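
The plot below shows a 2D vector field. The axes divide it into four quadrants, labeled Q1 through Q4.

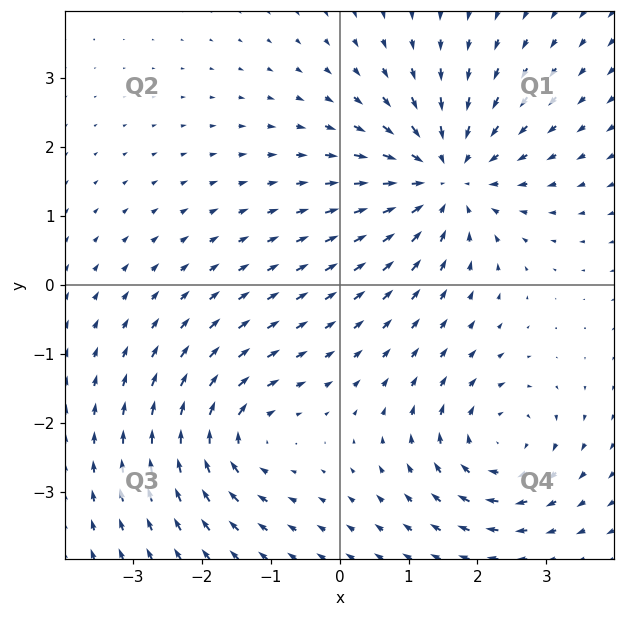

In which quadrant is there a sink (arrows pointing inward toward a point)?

Q1

The sink sits at approximately (1.5, 1.5), which lies in quadrant Q1. The divergence there is about -5, negative as expected for a sink.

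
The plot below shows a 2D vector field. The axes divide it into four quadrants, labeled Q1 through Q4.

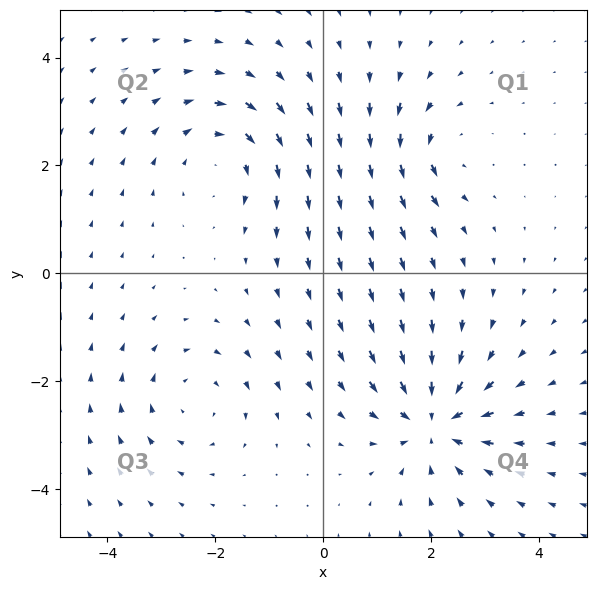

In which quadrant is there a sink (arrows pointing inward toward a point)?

The sink sits at approximately (2.1, -2.8), which lies in quadrant Q4. The divergence there is about -6, negative as expected for a sink.

Q4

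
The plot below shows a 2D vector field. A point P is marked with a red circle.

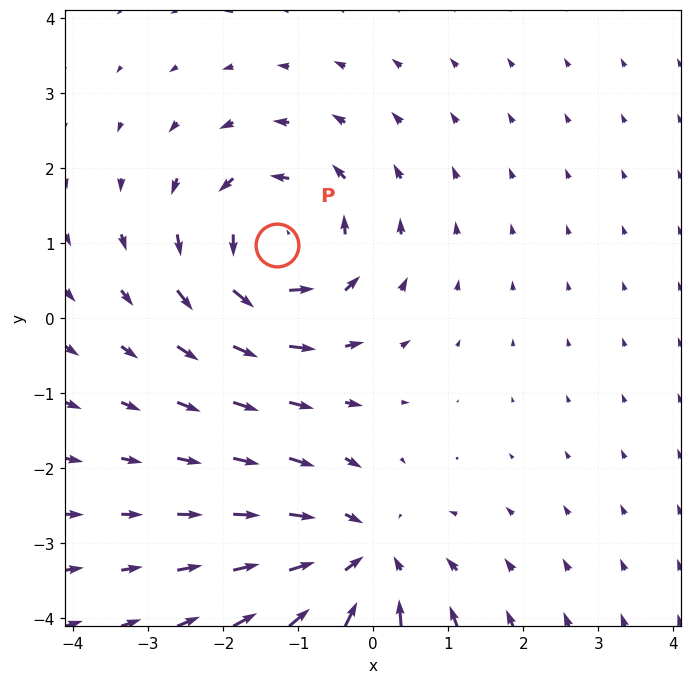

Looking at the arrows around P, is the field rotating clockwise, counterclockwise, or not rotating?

Near P at (-1.3, 1.0) the arrows circulate counterclockwise. The curl (z-component) there is about +5; positive curl means counterclockwise rotation.

counterclockwise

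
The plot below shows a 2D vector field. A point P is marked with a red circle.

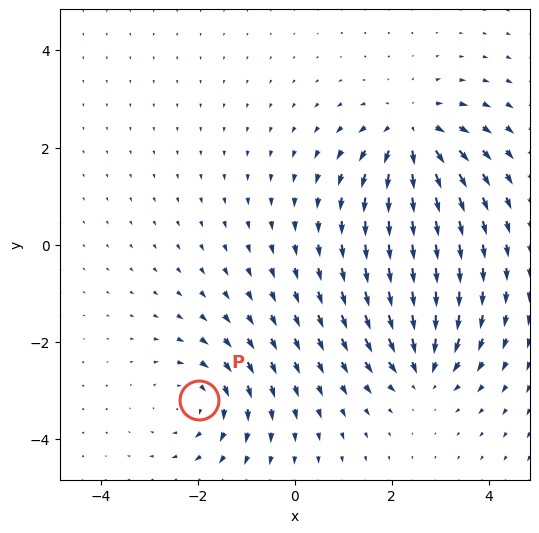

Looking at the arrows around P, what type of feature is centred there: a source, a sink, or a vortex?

vortex

At P (-2.0, -3.2) the arrows circulate clockwise. Divergence ≈0, curl about -4 — near-zero divergence with nonzero curl is a vortex.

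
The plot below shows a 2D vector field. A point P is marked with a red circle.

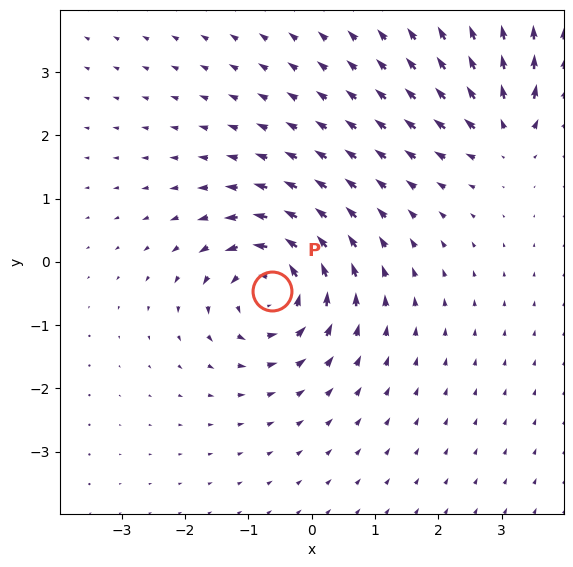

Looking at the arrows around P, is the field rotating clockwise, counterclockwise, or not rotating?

Near P at (-0.6, -0.5) the arrows circulate counterclockwise. The curl (z-component) there is about +6; positive curl means counterclockwise rotation.

counterclockwise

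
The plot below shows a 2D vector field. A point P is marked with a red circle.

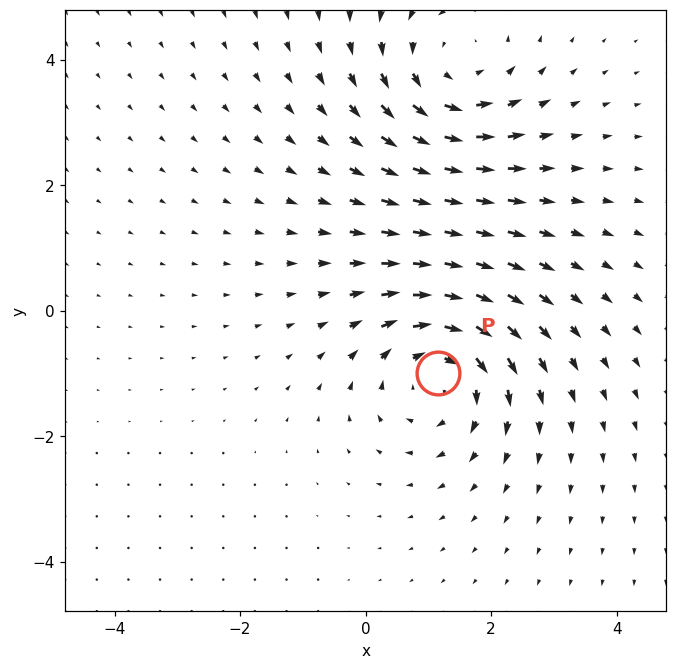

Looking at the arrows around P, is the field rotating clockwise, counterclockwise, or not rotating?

clockwise

Near P at (1.2, -1.0) the arrows circulate clockwise. The curl (z-component) there is about -4; negative curl means clockwise rotation.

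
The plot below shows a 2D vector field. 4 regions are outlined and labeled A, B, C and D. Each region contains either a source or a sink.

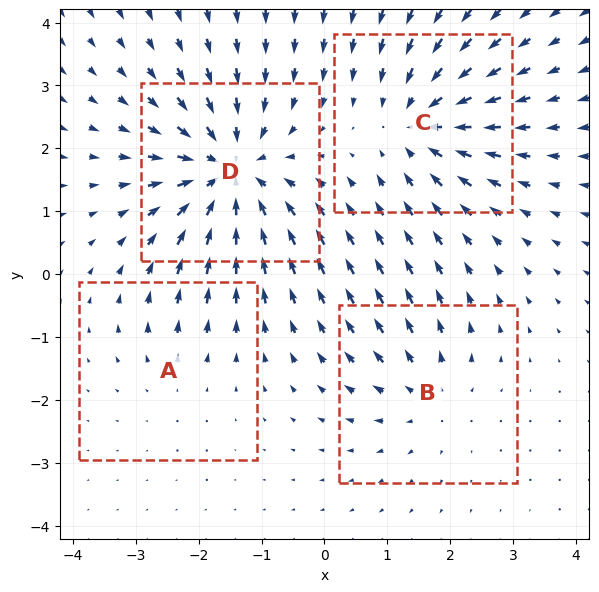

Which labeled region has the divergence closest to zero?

Divergence at each region's feature centre — A: about +2, B: about +3, C: about -5, D: about -7. Region A is closest to zero.

A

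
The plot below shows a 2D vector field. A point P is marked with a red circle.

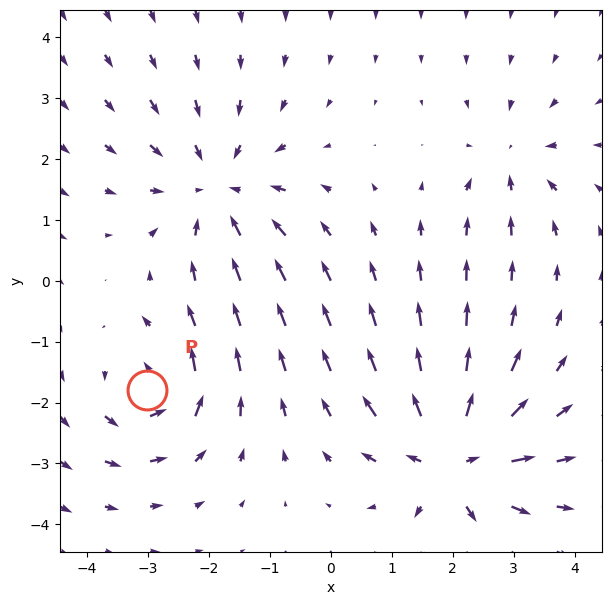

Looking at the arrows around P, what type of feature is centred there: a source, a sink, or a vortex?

vortex

At P (-3.0, -1.8) the arrows circulate counterclockwise. Divergence ≈0, curl about +5 — near-zero divergence with nonzero curl is a vortex.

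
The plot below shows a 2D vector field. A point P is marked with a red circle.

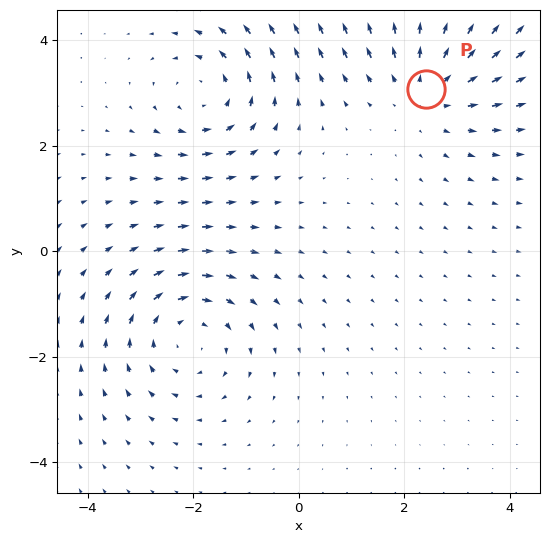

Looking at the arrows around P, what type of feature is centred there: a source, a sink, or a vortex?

source

At P (2.4, 3.1) the arrows spread outward. Divergence about +3, curl ≈0 — positive divergence with near-zero curl is a source.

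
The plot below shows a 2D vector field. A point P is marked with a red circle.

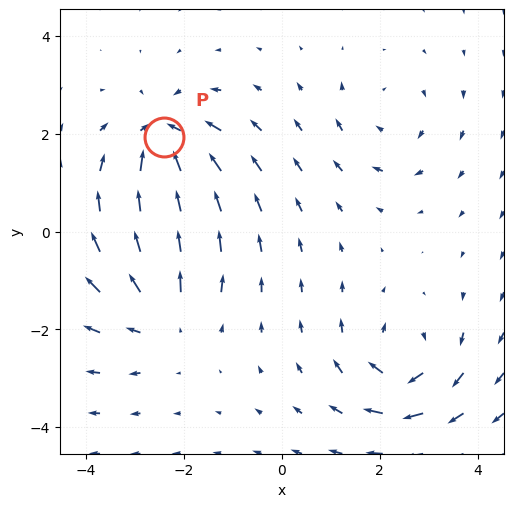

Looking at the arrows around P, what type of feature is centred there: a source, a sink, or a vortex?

At P (-2.4, 1.9) the arrows converge inward. Divergence about -7, curl ≈0 — negative divergence with near-zero curl is a sink.

sink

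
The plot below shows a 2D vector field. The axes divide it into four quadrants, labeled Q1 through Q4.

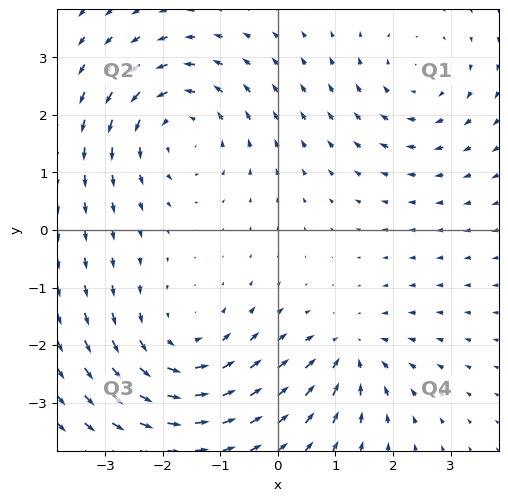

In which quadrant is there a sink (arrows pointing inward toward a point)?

Q4

The sink sits at approximately (1.2, -2.1), which lies in quadrant Q4. The divergence there is about -4, negative as expected for a sink.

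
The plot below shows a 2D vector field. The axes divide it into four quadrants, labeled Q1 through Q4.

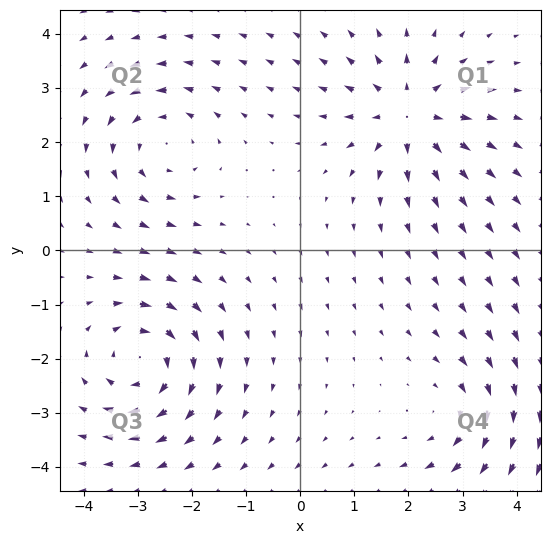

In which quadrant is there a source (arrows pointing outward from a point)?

The source sits at approximately (2.0, 2.5), which lies in quadrant Q1. The divergence there is about +5, positive as expected for a source.

Q1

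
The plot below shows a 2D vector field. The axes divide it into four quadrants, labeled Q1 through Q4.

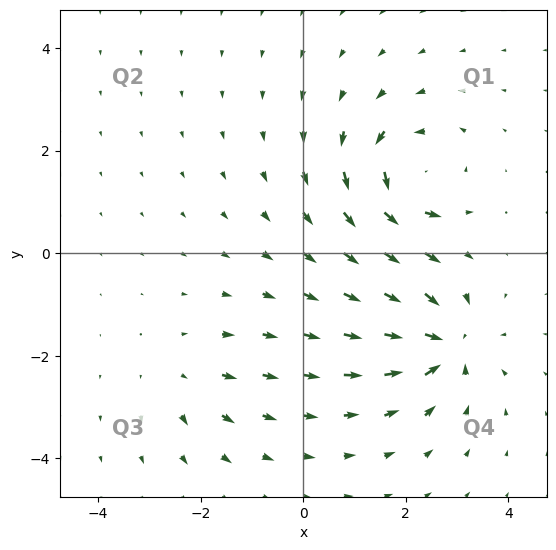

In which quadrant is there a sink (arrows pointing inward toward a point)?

Q4

The sink sits at approximately (2.8, -1.8), which lies in quadrant Q4. The divergence there is about -7, negative as expected for a sink.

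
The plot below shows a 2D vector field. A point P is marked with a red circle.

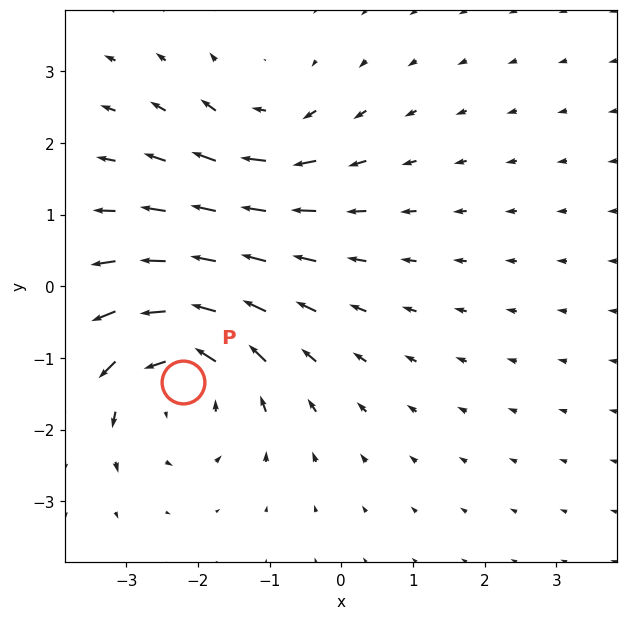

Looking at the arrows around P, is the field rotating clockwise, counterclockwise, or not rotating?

counterclockwise

Near P at (-2.2, -1.3) the arrows circulate counterclockwise. The curl (z-component) there is about +4; positive curl means counterclockwise rotation.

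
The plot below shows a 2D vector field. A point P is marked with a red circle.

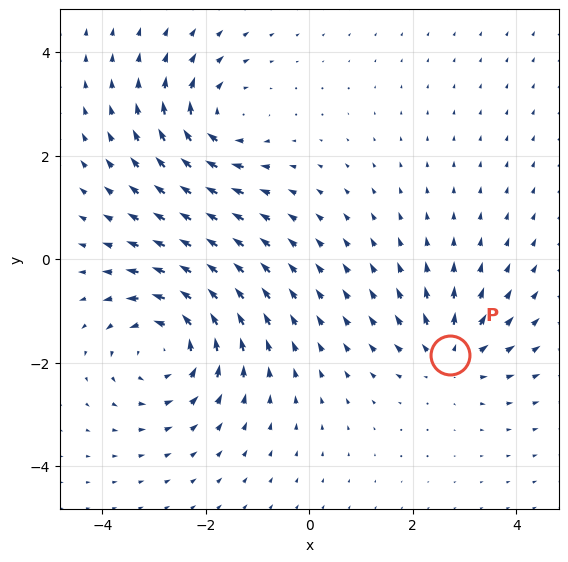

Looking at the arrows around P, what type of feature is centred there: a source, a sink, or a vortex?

source

At P (2.7, -1.9) the arrows spread outward. Divergence about +4, curl ≈0 — positive divergence with near-zero curl is a source.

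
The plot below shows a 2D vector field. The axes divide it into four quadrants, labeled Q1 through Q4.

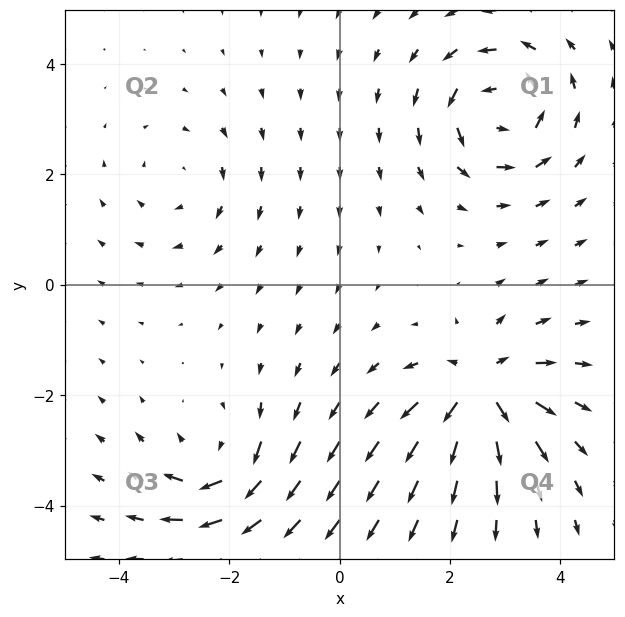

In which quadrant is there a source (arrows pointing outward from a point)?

Q4

The source sits at approximately (2.6, -1.9), which lies in quadrant Q4. The divergence there is about +7, positive as expected for a source.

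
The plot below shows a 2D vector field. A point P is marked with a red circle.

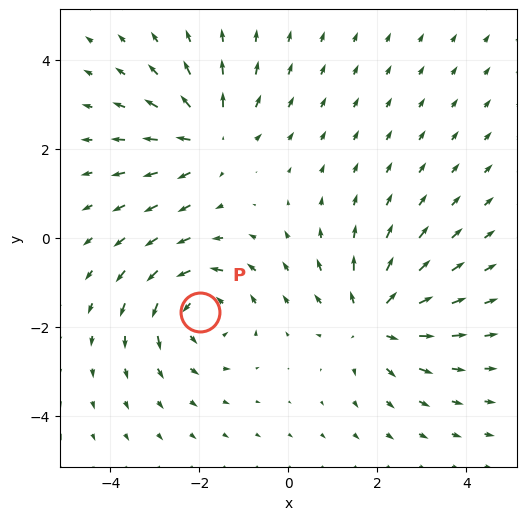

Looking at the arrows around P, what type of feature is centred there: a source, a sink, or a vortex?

At P (-2.0, -1.7) the arrows circulate counterclockwise. Divergence ≈0, curl about +5 — near-zero divergence with nonzero curl is a vortex.

vortex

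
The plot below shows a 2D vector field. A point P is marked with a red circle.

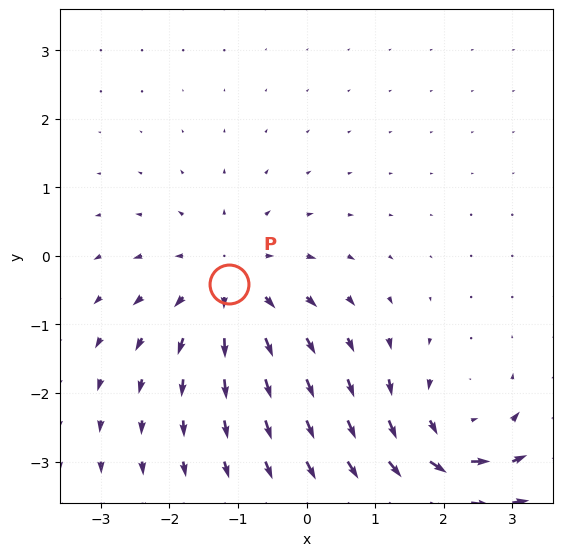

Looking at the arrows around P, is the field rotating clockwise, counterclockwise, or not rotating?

not rotating

Near P at (-1.1, -0.4) the arrows show no circulation. The curl there is ≈0.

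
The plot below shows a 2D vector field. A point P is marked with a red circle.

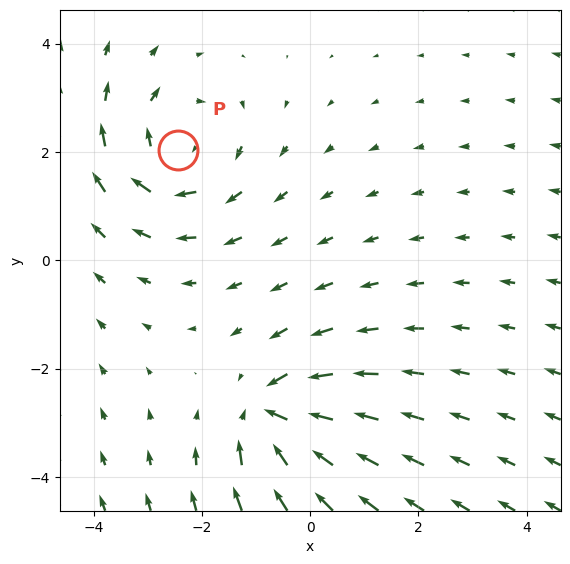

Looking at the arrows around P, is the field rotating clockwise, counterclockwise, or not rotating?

clockwise

Near P at (-2.4, 2.0) the arrows circulate clockwise. The curl (z-component) there is about -3; negative curl means clockwise rotation.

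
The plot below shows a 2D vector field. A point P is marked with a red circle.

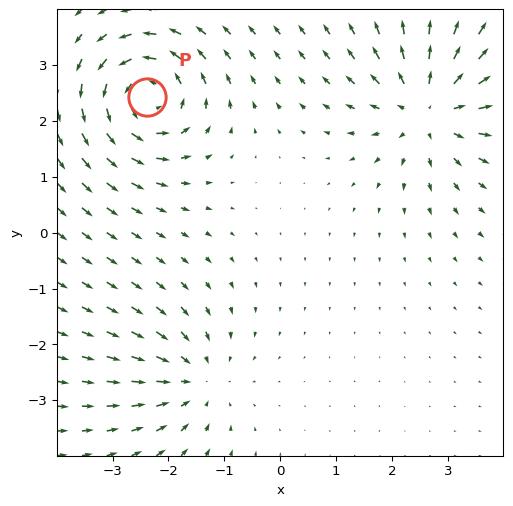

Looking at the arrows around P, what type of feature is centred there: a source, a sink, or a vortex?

At P (-2.4, 2.4) the arrows circulate counterclockwise. Divergence ≈0, curl about +5 — near-zero divergence with nonzero curl is a vortex.

vortex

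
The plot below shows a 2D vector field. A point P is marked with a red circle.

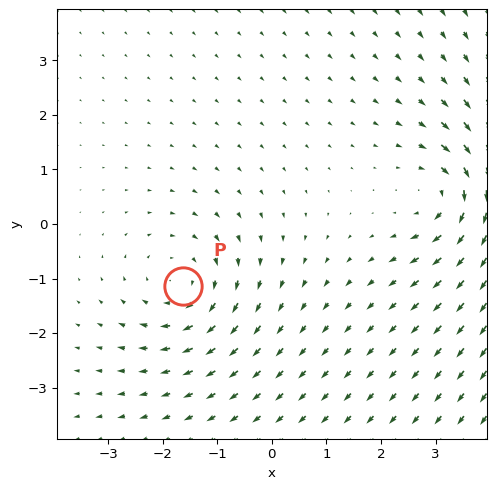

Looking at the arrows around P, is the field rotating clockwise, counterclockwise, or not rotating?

Near P at (-1.6, -1.1) the arrows circulate clockwise. The curl (z-component) there is about -3; negative curl means clockwise rotation.

clockwise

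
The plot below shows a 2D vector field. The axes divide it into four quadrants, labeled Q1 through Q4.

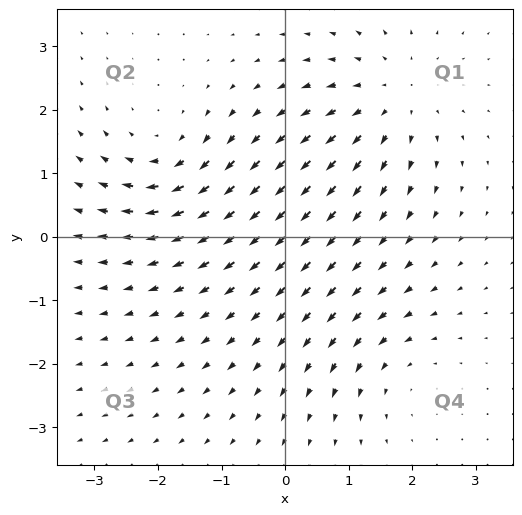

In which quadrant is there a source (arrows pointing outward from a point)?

Q1

The source sits at approximately (1.7, 2.2), which lies in quadrant Q1. The divergence there is about +4, positive as expected for a source.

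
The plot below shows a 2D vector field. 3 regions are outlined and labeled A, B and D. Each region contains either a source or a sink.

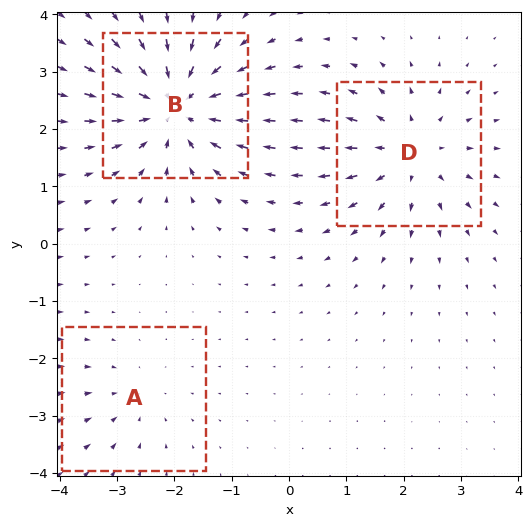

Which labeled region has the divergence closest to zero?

A

Divergence at each region's feature centre — A: about -2, B: about -5, D: about +4. Region A is closest to zero.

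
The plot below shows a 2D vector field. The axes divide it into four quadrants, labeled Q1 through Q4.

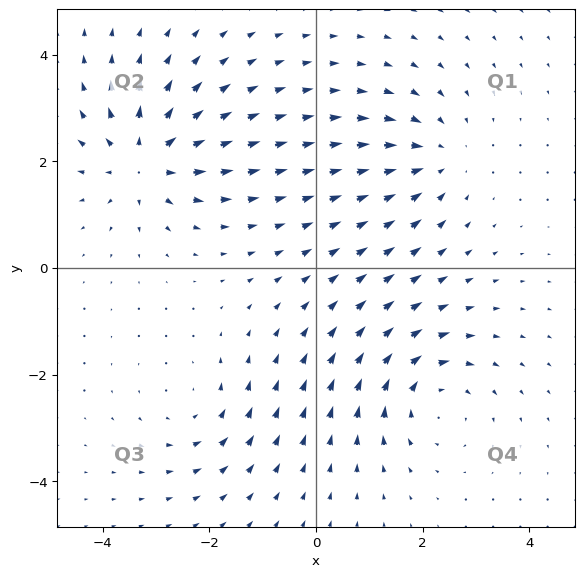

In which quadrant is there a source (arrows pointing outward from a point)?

Q2

The source sits at approximately (-3.2, 2.0), which lies in quadrant Q2. The divergence there is about +5, positive as expected for a source.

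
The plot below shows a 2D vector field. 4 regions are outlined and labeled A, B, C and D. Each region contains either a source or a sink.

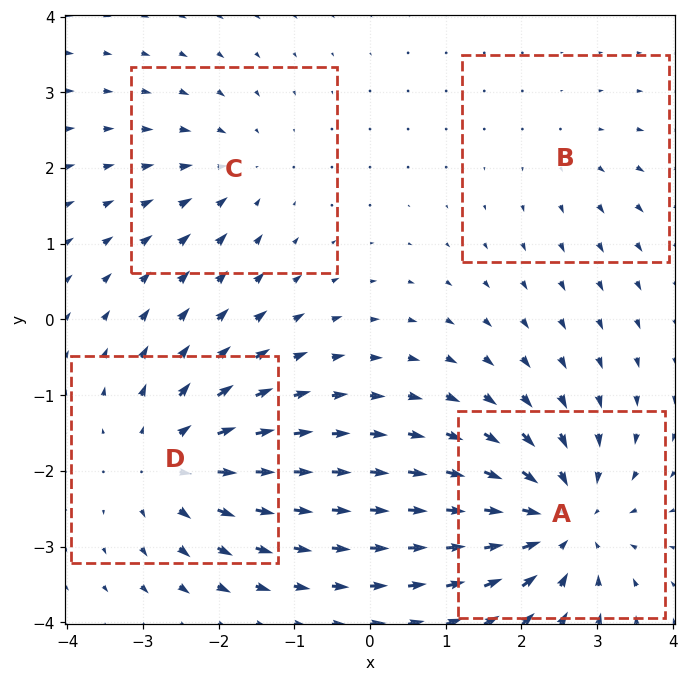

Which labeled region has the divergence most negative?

A

Divergence at each region's feature centre — A: about -7, B: about +2, C: about -3, D: about +5. Region A is most negative.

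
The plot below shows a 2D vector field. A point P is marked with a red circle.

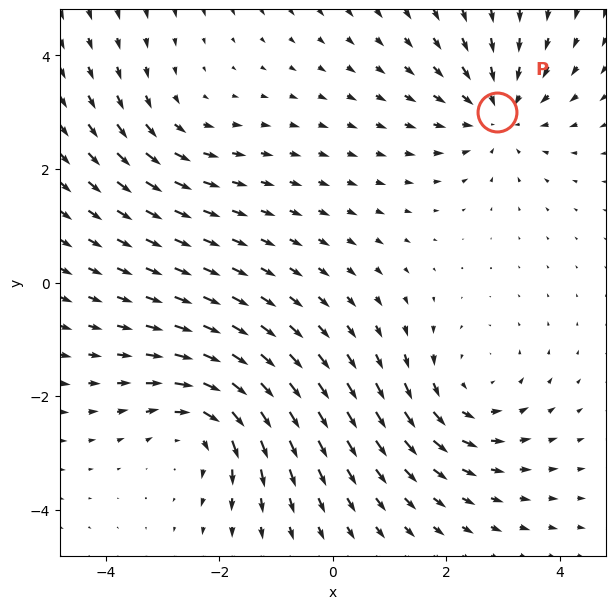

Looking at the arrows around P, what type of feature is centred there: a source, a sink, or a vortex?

At P (2.9, 3.0) the arrows converge inward. Divergence about -4, curl ≈0 — negative divergence with near-zero curl is a sink.

sink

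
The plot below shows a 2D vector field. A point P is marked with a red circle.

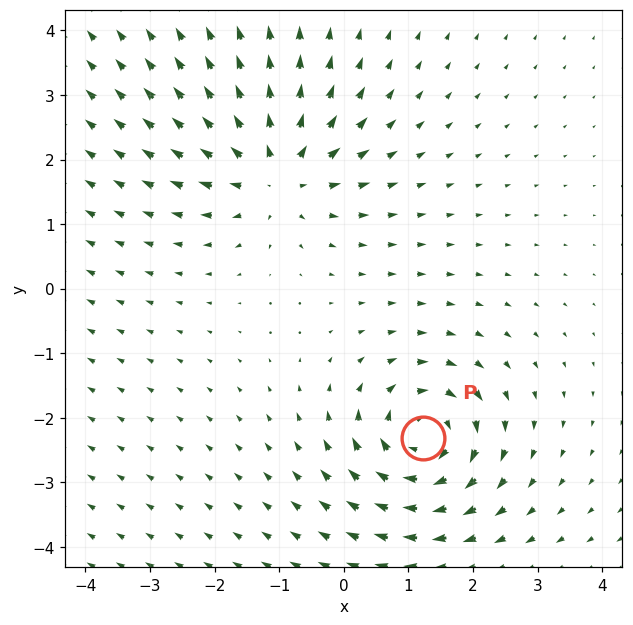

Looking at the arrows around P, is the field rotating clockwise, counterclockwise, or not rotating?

Near P at (1.2, -2.3) the arrows circulate clockwise. The curl (z-component) there is about -5; negative curl means clockwise rotation.

clockwise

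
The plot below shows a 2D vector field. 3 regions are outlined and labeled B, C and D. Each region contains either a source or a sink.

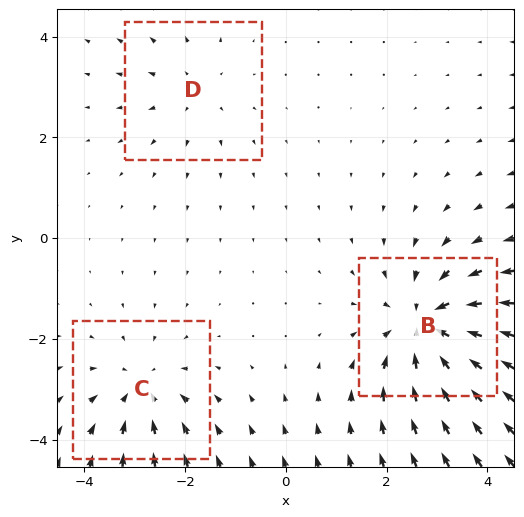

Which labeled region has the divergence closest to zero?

D

Divergence at each region's feature centre — B: about -5, C: about -3, D: about +2. Region D is closest to zero.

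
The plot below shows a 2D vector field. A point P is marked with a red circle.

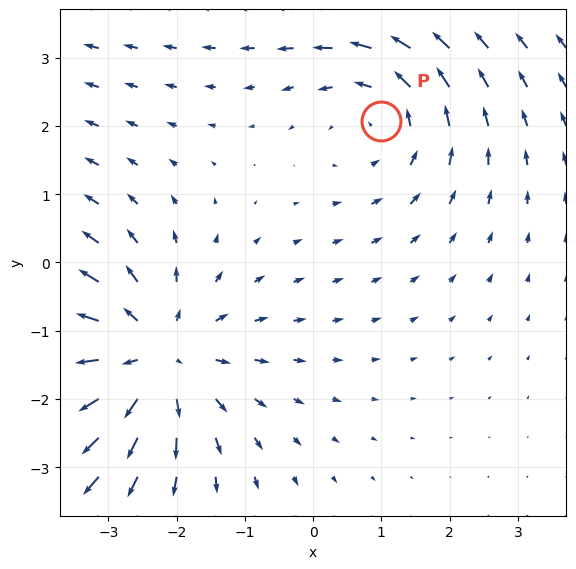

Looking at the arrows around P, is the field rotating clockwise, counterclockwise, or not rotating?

counterclockwise

Near P at (1.0, 2.1) the arrows circulate counterclockwise. The curl (z-component) there is about +2; positive curl means counterclockwise rotation.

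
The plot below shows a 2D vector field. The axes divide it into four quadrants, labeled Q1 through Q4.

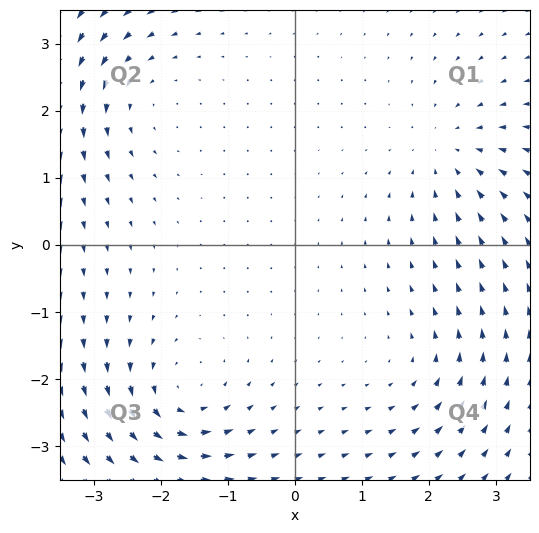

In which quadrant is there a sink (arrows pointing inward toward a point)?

The sink sits at approximately (2.3, 1.4), which lies in quadrant Q1. The divergence there is about -4, negative as expected for a sink.

Q1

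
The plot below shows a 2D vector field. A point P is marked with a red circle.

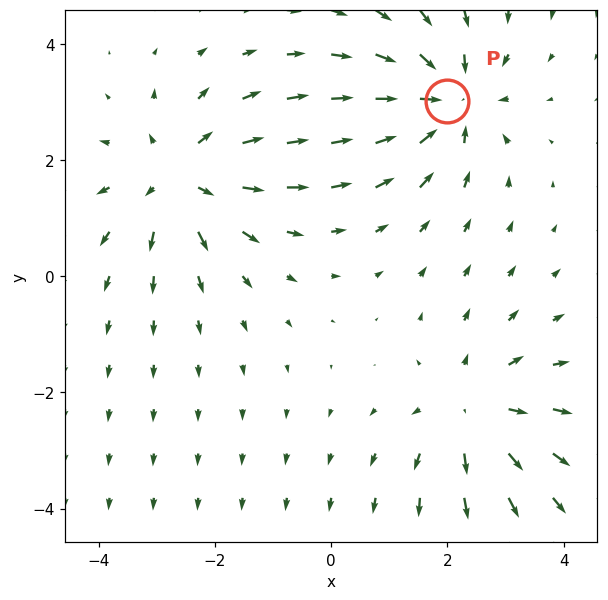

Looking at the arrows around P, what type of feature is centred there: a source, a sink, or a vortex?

At P (2.0, 3.0) the arrows converge inward. Divergence about -6, curl ≈0 — negative divergence with near-zero curl is a sink.

sink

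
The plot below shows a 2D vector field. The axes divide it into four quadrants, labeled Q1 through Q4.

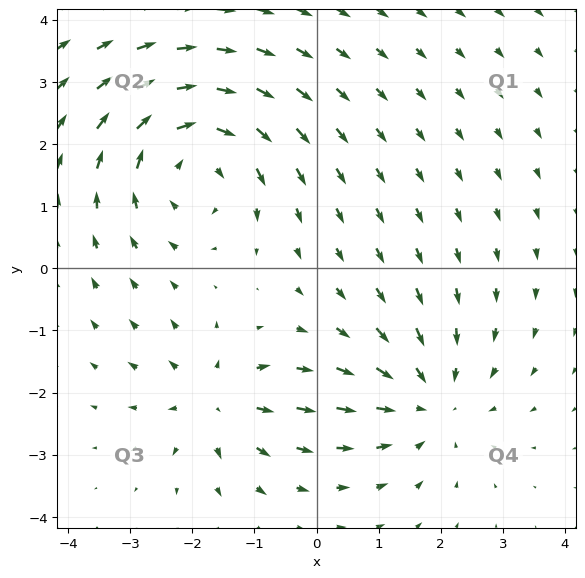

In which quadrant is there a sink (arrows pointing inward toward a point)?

Q4

The sink sits at approximately (1.8, -2.1), which lies in quadrant Q4. The divergence there is about -3, negative as expected for a sink.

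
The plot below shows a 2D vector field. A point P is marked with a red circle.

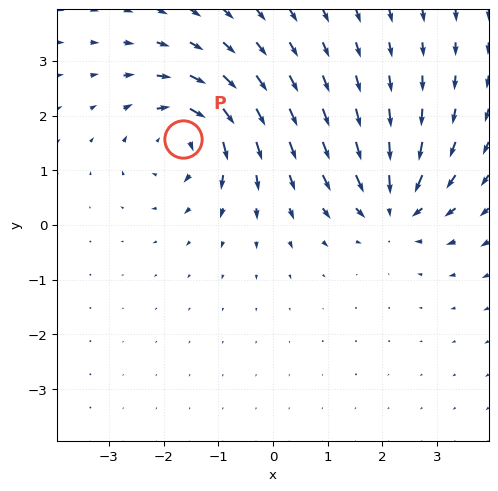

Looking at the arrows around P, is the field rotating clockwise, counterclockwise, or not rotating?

Near P at (-1.6, 1.6) the arrows circulate clockwise. The curl (z-component) there is about -6; negative curl means clockwise rotation.

clockwise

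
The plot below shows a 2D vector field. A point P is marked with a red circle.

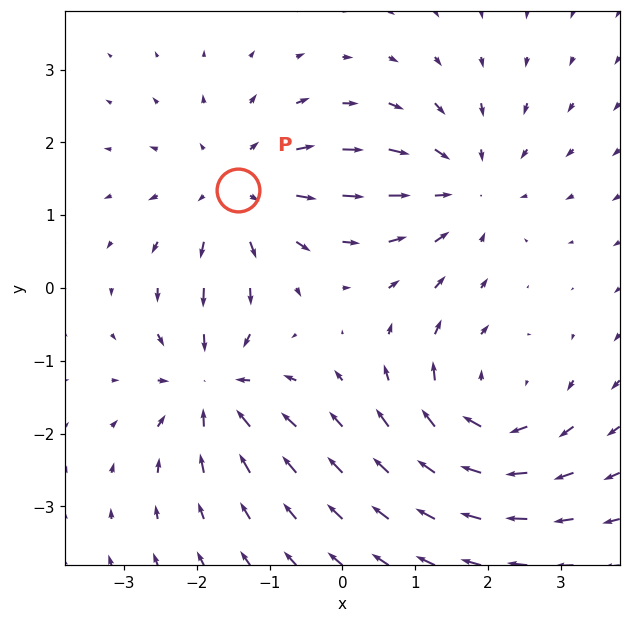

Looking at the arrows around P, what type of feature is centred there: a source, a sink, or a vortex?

At P (-1.4, 1.3) the arrows spread outward. Divergence about +3, curl ≈0 — positive divergence with near-zero curl is a source.

source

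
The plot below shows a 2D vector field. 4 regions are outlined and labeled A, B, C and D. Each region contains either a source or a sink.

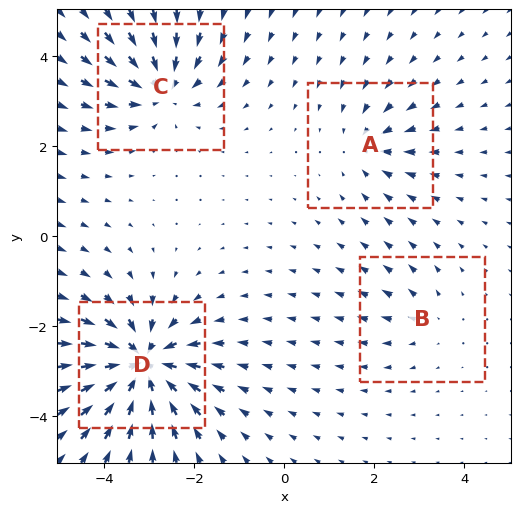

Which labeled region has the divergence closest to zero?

Divergence at each region's feature centre — A: about -4, B: about +2, C: about -6, D: about -9. Region B is closest to zero.

B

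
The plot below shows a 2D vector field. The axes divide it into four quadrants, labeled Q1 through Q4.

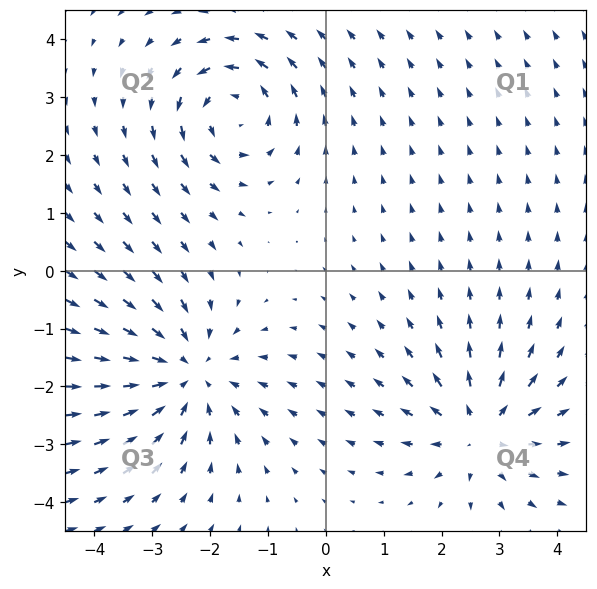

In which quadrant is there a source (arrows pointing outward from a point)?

The source sits at approximately (2.7, -2.8), which lies in quadrant Q4. The divergence there is about +4, positive as expected for a source.

Q4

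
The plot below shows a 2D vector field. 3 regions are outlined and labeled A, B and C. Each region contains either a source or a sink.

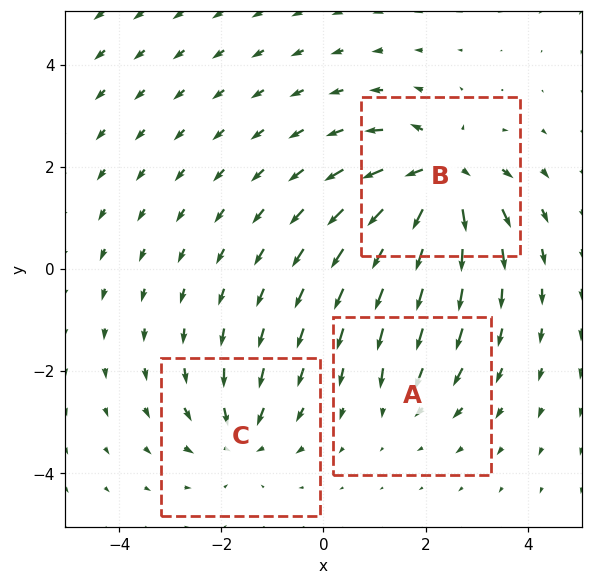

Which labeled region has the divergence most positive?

Divergence at each region's feature centre — A: about -3, B: about +6, C: about -4. Region B is most positive.

B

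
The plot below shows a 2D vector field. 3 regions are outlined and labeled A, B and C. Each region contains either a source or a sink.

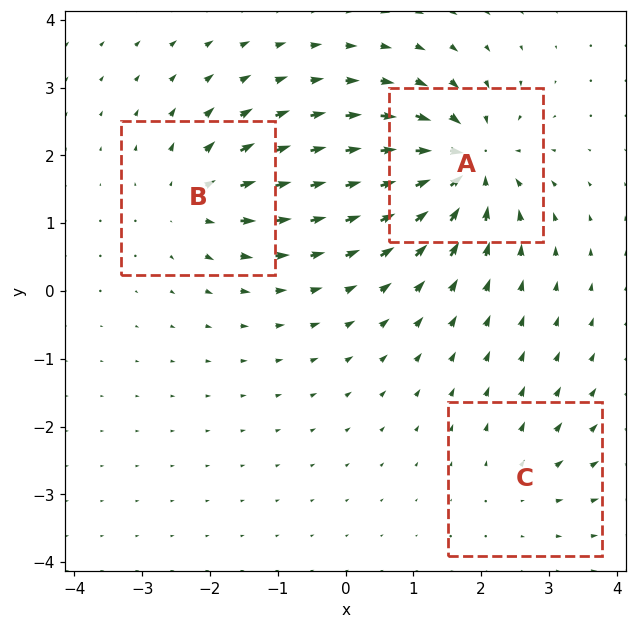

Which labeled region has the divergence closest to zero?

Divergence at each region's feature centre — A: about -7, B: about +4, C: about +2. Region C is closest to zero.

C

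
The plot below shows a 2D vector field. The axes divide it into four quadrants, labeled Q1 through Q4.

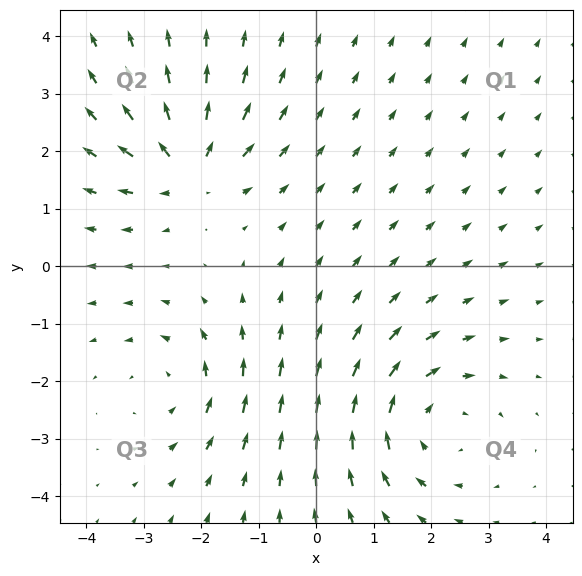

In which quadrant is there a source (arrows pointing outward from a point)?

Q2

The source sits at approximately (-2.2, 1.7), which lies in quadrant Q2. The divergence there is about +4, positive as expected for a source.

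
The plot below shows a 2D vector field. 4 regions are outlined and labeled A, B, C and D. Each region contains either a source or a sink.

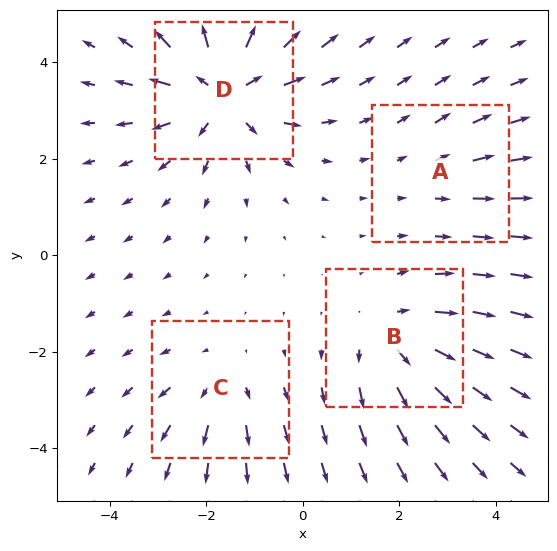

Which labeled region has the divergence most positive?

D

Divergence at each region's feature centre — A: about +2, B: about +4, C: about +3, D: about +7. Region D is most positive.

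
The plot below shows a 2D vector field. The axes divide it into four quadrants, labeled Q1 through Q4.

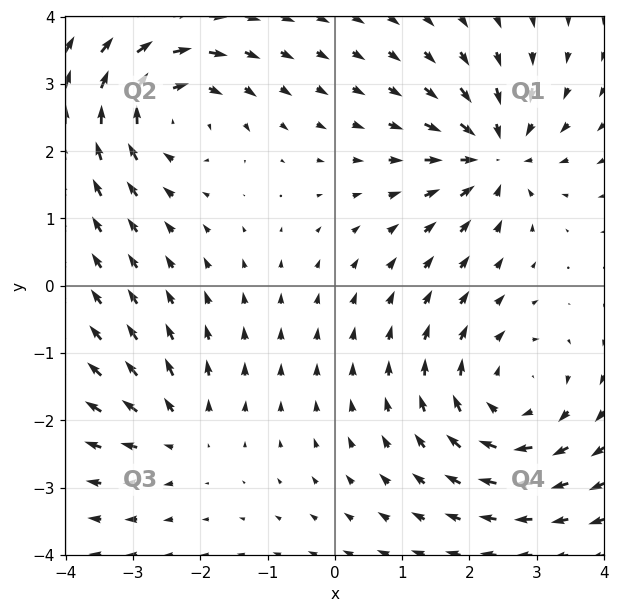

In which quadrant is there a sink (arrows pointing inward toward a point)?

The sink sits at approximately (2.4, 1.9), which lies in quadrant Q1. The divergence there is about -6, negative as expected for a sink.

Q1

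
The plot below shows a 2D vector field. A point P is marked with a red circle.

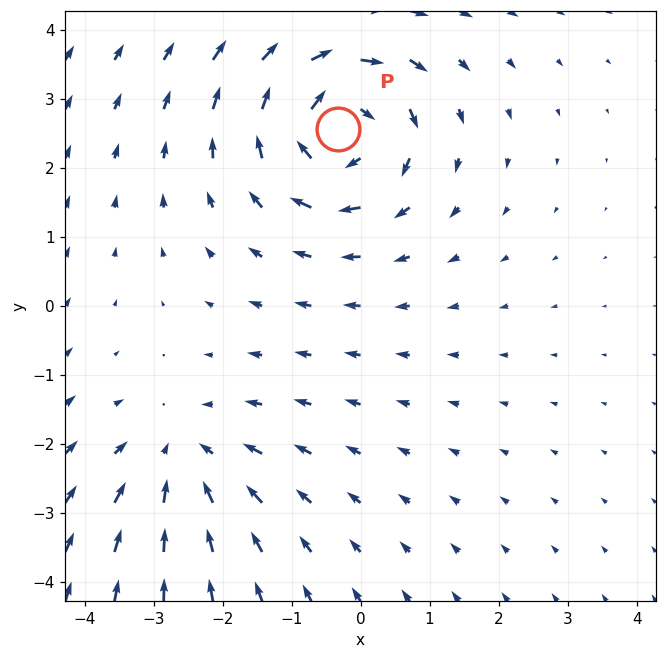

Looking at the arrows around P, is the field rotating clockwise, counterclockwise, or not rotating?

Near P at (-0.3, 2.6) the arrows circulate clockwise. The curl (z-component) there is about -5; negative curl means clockwise rotation.

clockwise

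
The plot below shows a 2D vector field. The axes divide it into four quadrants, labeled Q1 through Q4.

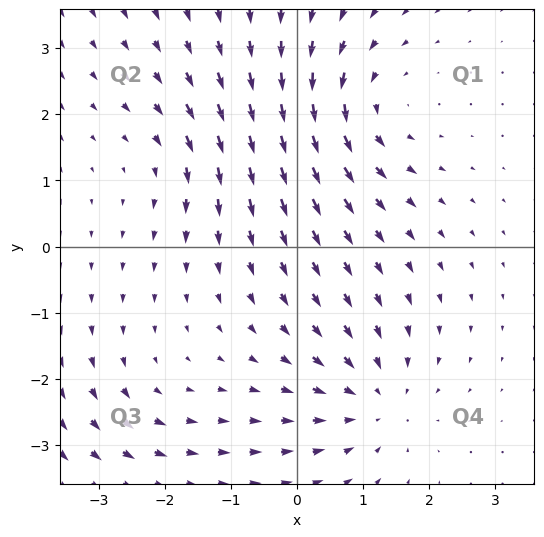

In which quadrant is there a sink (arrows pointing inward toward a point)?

Q4

The sink sits at approximately (1.2, -2.3), which lies in quadrant Q4. The divergence there is about -4, negative as expected for a sink.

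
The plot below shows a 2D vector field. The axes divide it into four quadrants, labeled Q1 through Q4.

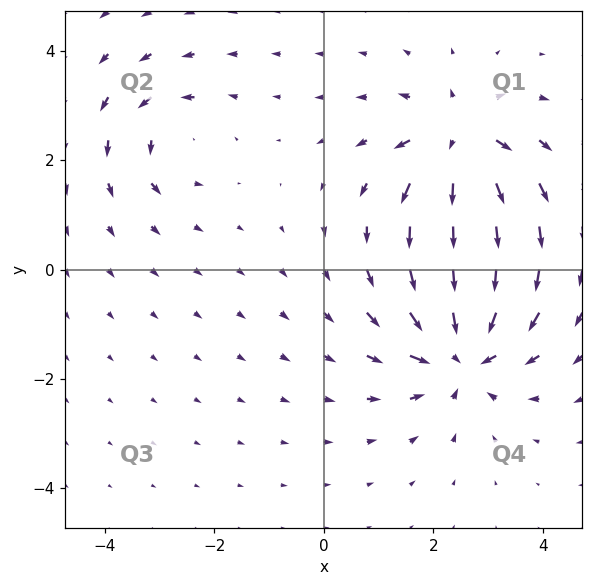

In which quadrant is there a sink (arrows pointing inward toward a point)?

Q4

The sink sits at approximately (2.5, -1.5), which lies in quadrant Q4. The divergence there is about -5, negative as expected for a sink.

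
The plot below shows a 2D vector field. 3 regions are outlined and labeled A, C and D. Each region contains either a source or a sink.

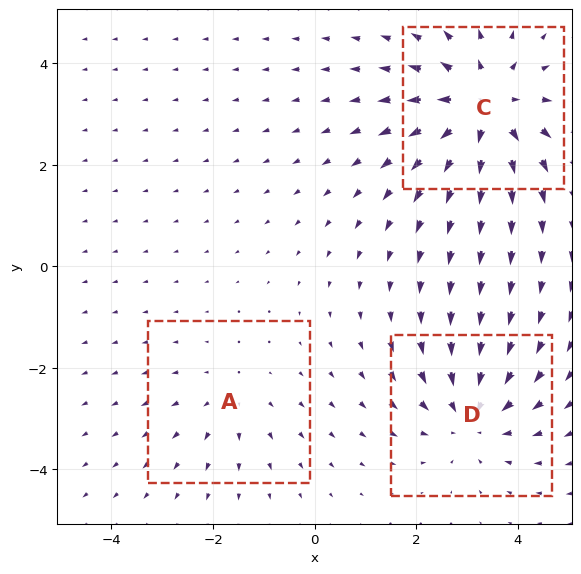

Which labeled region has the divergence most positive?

Divergence at each region's feature centre — A: about +2, C: about +4, D: about -3. Region C is most positive.

C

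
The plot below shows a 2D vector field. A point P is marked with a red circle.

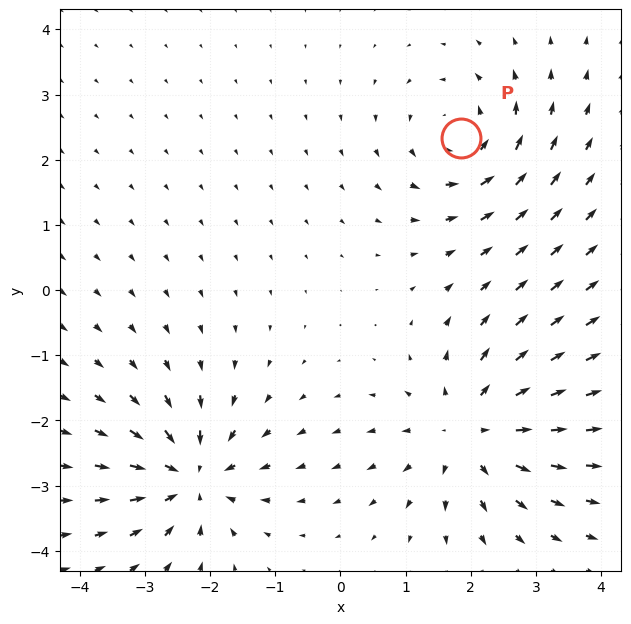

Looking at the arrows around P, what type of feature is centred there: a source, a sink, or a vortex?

vortex

At P (1.8, 2.3) the arrows circulate counterclockwise. Divergence ≈0, curl about +4 — near-zero divergence with nonzero curl is a vortex.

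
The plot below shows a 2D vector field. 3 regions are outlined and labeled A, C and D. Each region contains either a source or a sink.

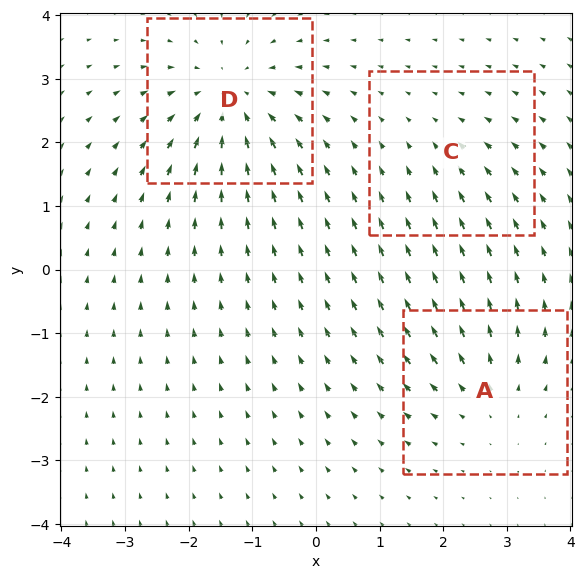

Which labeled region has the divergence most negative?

D

Divergence at each region's feature centre — A: about +3, C: about -2, D: about -5. Region D is most negative.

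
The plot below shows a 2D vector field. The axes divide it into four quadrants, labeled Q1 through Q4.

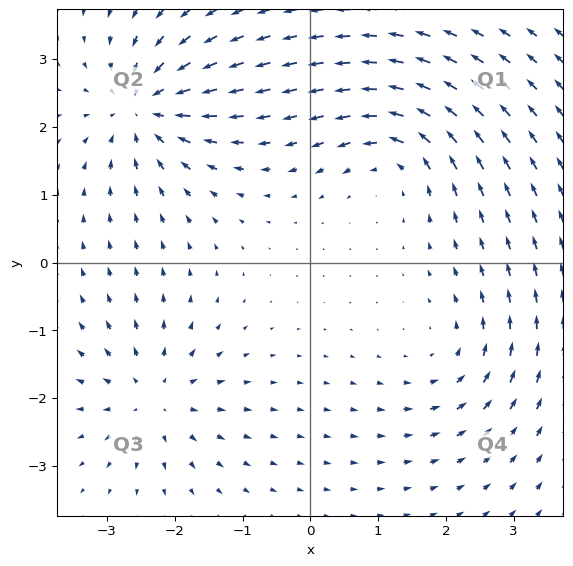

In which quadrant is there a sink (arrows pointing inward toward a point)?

The sink sits at approximately (-2.4, 2.3), which lies in quadrant Q2. The divergence there is about -7, negative as expected for a sink.

Q2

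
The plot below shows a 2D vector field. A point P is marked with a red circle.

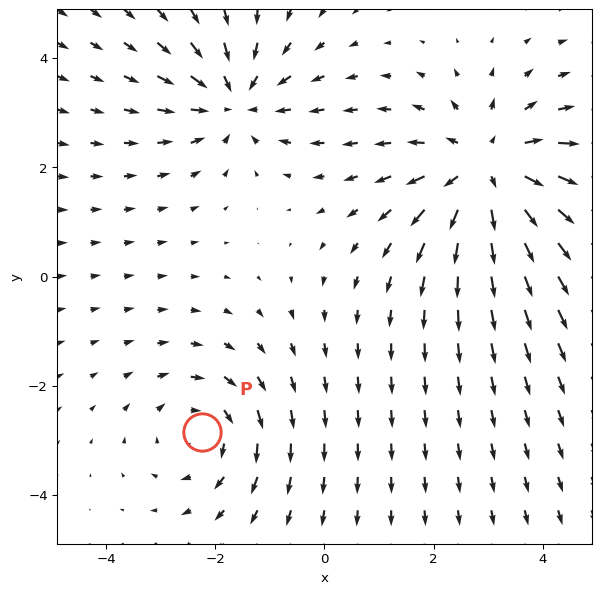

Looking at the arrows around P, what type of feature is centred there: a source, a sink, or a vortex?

vortex

At P (-2.2, -2.9) the arrows circulate clockwise. Divergence ≈0, curl about -3 — near-zero divergence with nonzero curl is a vortex.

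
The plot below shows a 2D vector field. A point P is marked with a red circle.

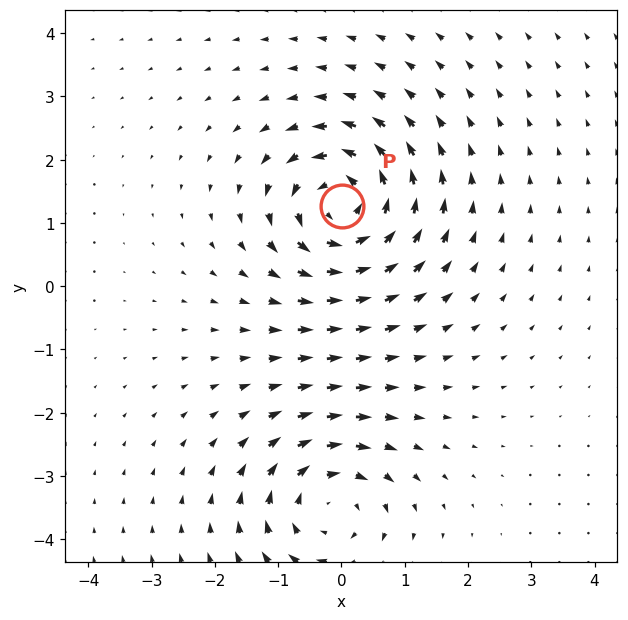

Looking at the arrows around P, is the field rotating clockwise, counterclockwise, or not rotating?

counterclockwise

Near P at (0.0, 1.3) the arrows circulate counterclockwise. The curl (z-component) there is about +6; positive curl means counterclockwise rotation.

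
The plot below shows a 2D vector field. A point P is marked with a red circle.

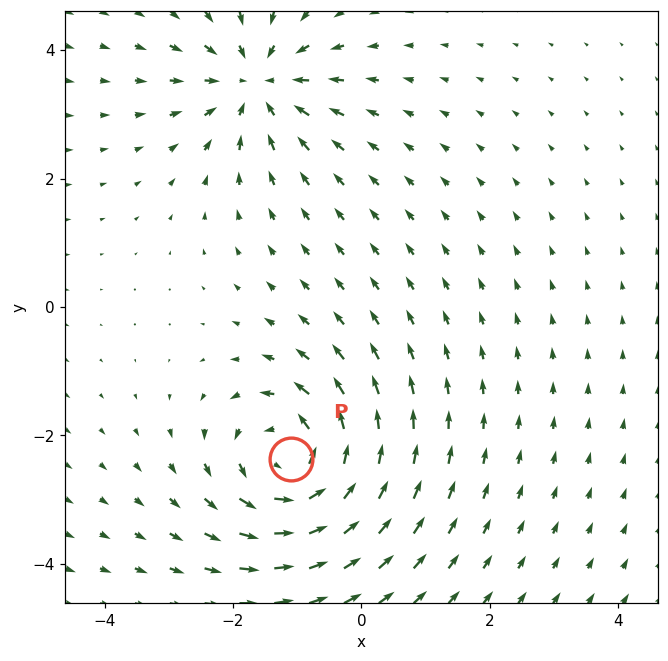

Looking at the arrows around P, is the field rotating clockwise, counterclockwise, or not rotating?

Near P at (-1.1, -2.4) the arrows circulate counterclockwise. The curl (z-component) there is about +4; positive curl means counterclockwise rotation.

counterclockwise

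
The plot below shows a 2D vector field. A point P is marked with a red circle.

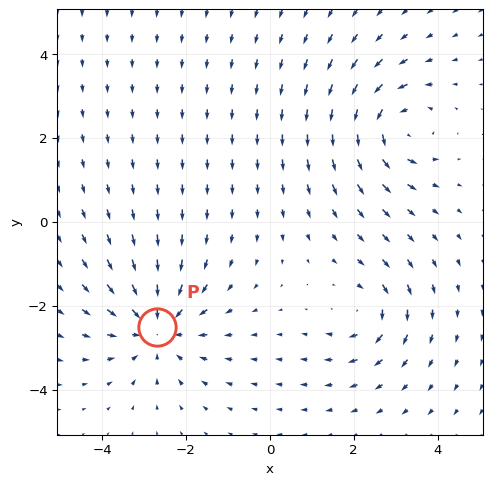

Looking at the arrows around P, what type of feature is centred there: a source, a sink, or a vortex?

At P (-2.7, -2.5) the arrows converge inward. Divergence about -4, curl ≈0 — negative divergence with near-zero curl is a sink.

sink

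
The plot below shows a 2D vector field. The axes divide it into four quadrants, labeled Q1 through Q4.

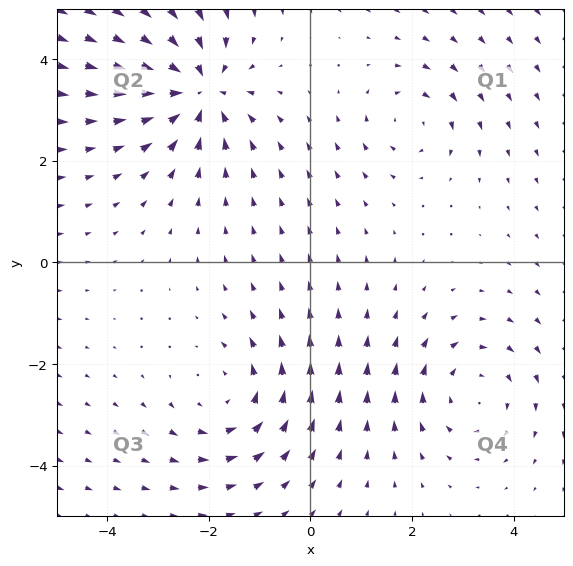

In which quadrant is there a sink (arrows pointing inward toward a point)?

Q2

The sink sits at approximately (-2.2, 3.4), which lies in quadrant Q2. The divergence there is about -6, negative as expected for a sink.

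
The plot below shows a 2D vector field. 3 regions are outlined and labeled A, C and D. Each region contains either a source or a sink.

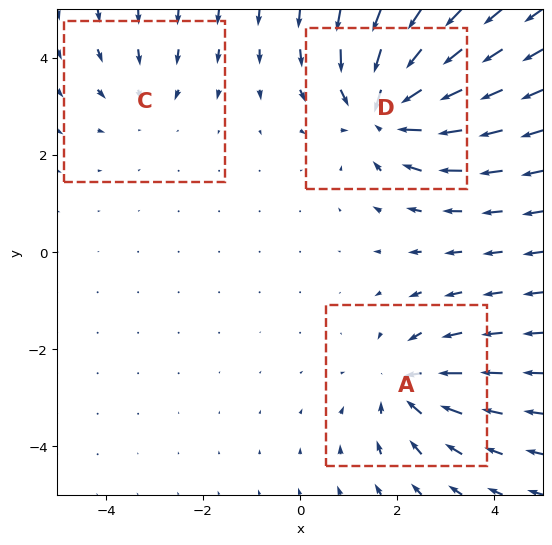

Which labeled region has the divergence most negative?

Divergence at each region's feature centre — A: about -3, C: about -2, D: about -5. Region D is most negative.

D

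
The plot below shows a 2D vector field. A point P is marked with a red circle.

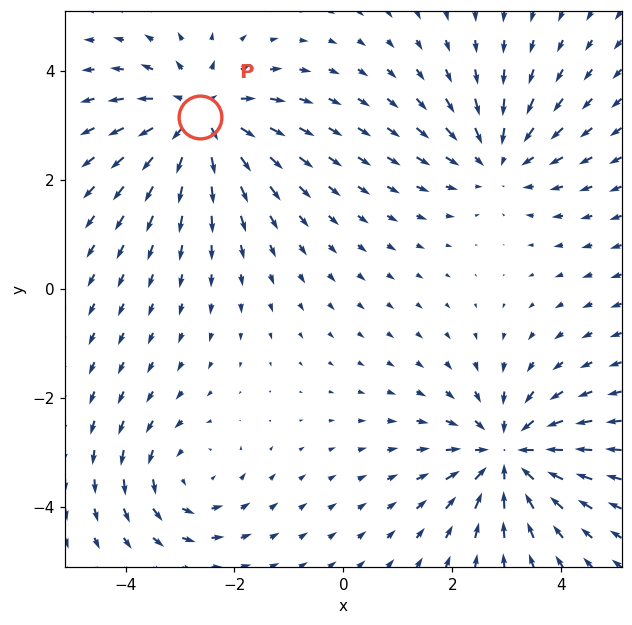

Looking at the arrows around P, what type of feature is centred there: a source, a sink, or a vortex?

At P (-2.6, 3.2) the arrows spread outward. Divergence about +4, curl ≈0 — positive divergence with near-zero curl is a source.

source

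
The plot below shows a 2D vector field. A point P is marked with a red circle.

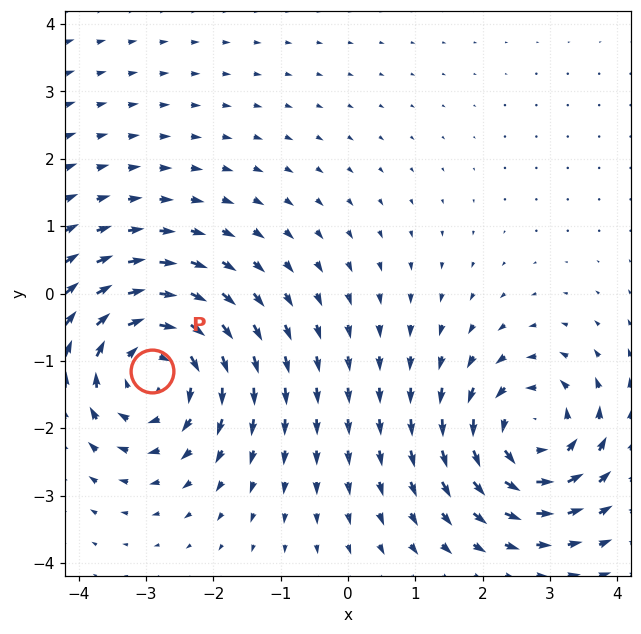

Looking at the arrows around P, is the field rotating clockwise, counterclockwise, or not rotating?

clockwise

Near P at (-2.9, -1.1) the arrows circulate clockwise. The curl (z-component) there is about -4; negative curl means clockwise rotation.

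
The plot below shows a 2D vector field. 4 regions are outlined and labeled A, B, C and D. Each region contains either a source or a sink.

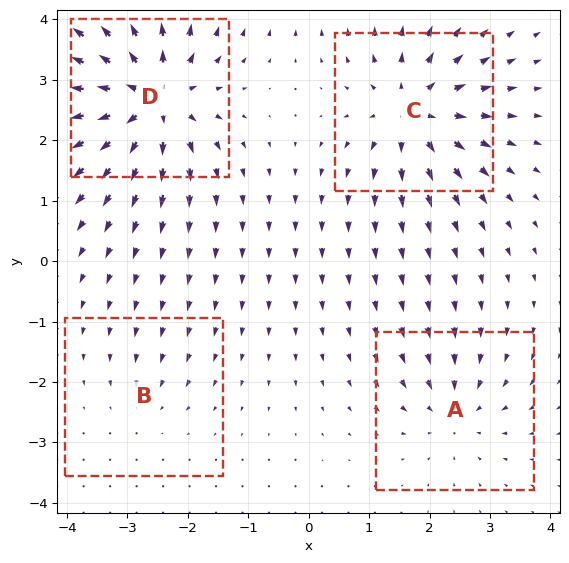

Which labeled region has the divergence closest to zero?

Divergence at each region's feature centre — A: about -4, B: about -2, C: about +6, D: about +8. Region B is closest to zero.

B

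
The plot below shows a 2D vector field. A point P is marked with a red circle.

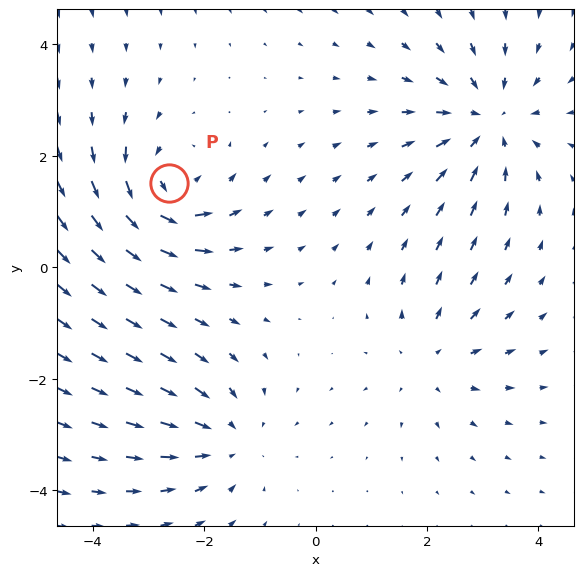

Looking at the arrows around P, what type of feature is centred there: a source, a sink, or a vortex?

vortex

At P (-2.6, 1.5) the arrows circulate counterclockwise. Divergence ≈0, curl about +5 — near-zero divergence with nonzero curl is a vortex.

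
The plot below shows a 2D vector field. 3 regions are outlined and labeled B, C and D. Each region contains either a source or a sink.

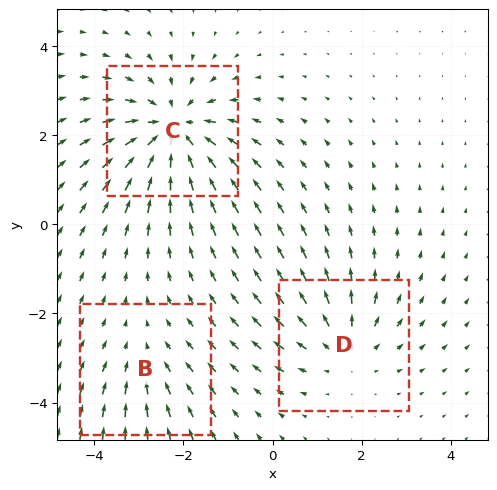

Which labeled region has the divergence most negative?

Divergence at each region's feature centre — B: about -2, C: about -4, D: about +3. Region C is most negative.

C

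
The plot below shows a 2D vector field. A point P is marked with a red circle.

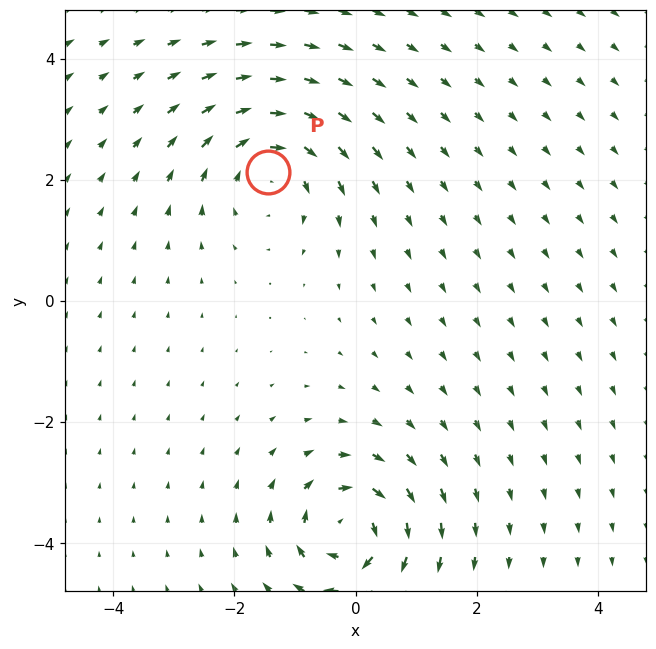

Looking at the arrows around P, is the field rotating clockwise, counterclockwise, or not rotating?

clockwise

Near P at (-1.4, 2.1) the arrows circulate clockwise. The curl (z-component) there is about -4; negative curl means clockwise rotation.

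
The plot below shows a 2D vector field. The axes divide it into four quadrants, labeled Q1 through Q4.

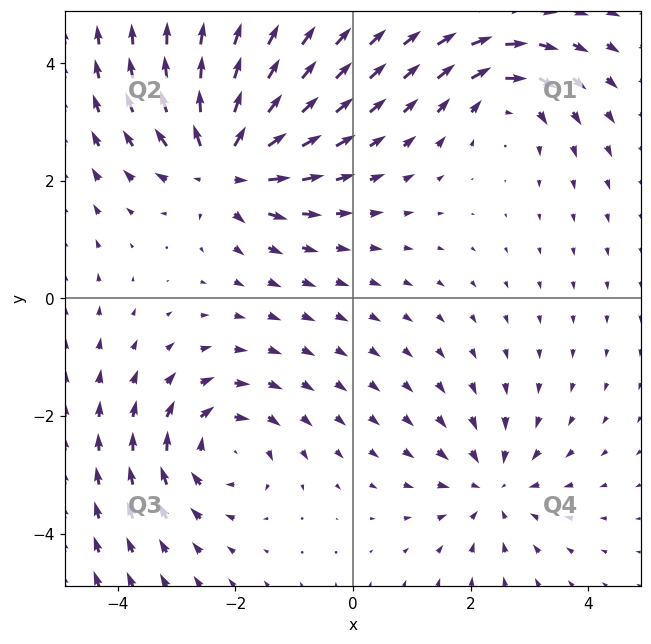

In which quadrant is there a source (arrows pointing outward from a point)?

Q2

The source sits at approximately (-2.2, 2.3), which lies in quadrant Q2. The divergence there is about +5, positive as expected for a source.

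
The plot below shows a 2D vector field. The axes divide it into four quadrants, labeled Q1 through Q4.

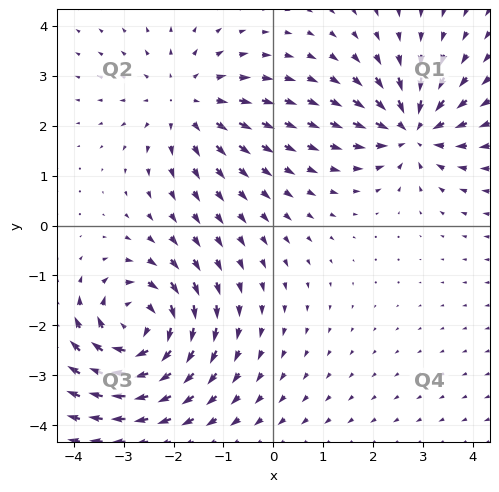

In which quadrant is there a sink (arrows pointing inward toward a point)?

The sink sits at approximately (2.8, 1.9), which lies in quadrant Q1. The divergence there is about -5, negative as expected for a sink.

Q1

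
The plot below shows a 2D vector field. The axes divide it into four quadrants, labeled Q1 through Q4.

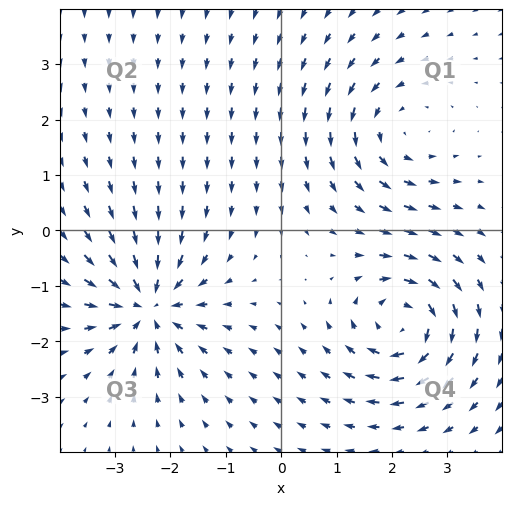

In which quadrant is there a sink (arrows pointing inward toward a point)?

The sink sits at approximately (-2.4, -1.4), which lies in quadrant Q3. The divergence there is about -5, negative as expected for a sink.

Q3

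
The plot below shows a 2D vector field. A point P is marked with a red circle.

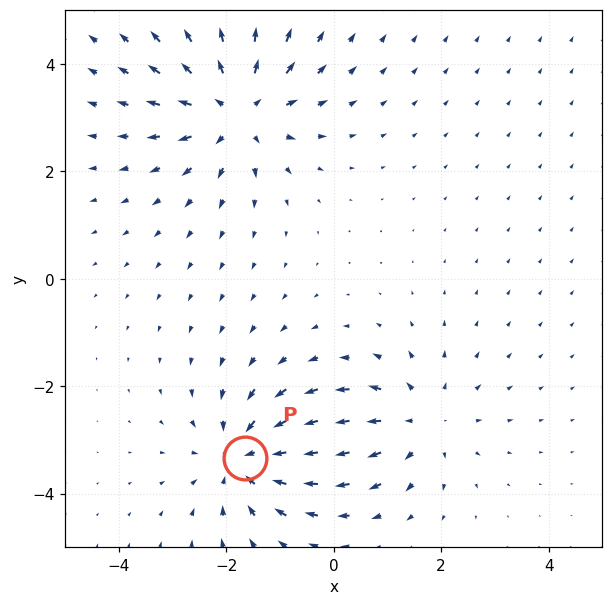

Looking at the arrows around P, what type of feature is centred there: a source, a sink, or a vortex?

sink

At P (-1.7, -3.3) the arrows converge inward. Divergence about -5, curl ≈0 — negative divergence with near-zero curl is a sink.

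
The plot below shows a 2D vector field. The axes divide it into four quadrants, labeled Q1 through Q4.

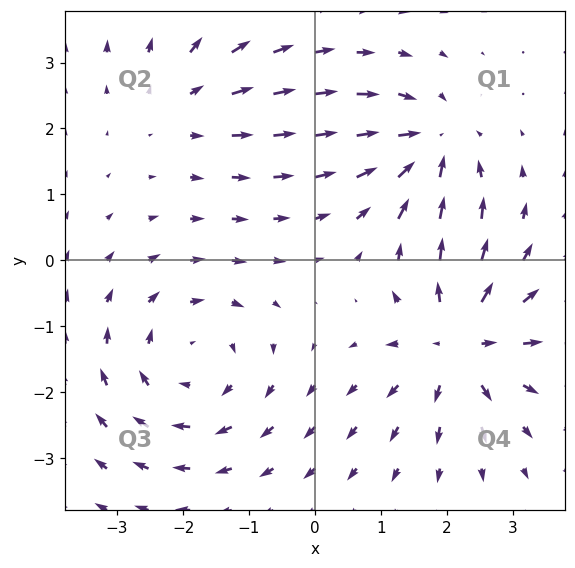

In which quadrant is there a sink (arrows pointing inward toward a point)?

Q1

The sink sits at approximately (1.7, 1.7), which lies in quadrant Q1. The divergence there is about -4, negative as expected for a sink.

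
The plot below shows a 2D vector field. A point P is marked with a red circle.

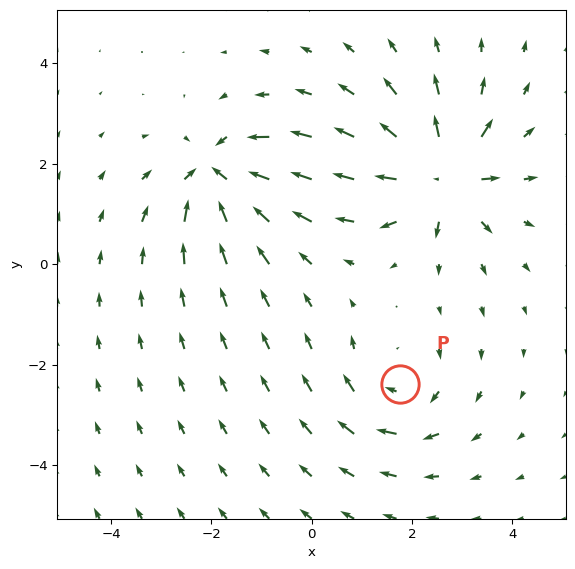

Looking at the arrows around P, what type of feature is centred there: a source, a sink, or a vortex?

At P (1.8, -2.4) the arrows circulate clockwise. Divergence ≈0, curl about -3 — near-zero divergence with nonzero curl is a vortex.

vortex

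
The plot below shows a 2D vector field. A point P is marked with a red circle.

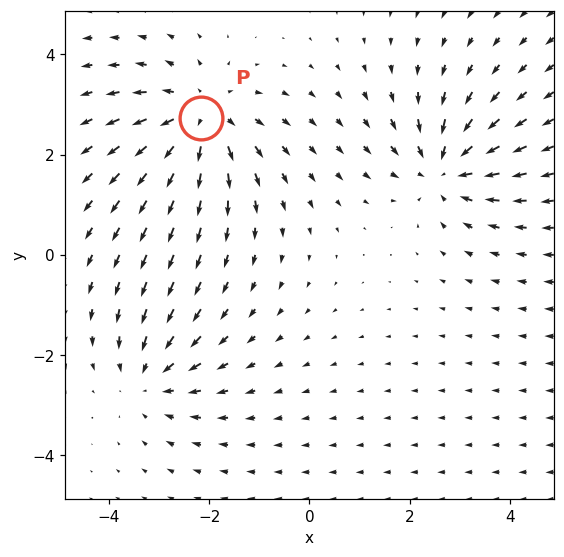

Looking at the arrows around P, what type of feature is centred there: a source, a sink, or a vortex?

source

At P (-2.2, 2.7) the arrows spread outward. Divergence about +3, curl ≈0 — positive divergence with near-zero curl is a source.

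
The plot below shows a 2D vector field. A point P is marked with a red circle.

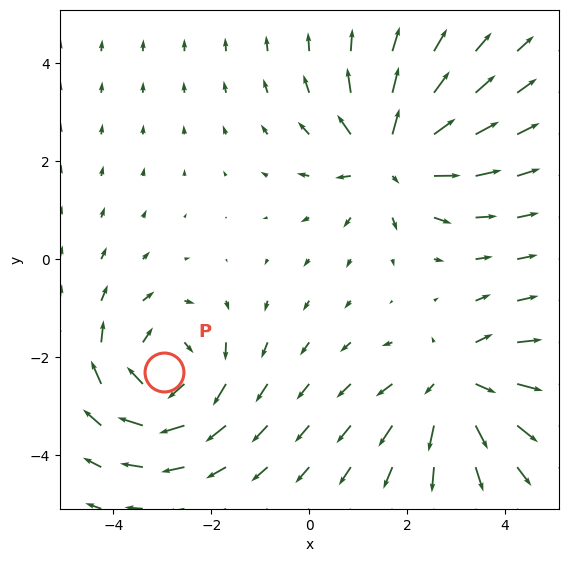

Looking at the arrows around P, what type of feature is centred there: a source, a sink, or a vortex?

vortex

At P (-3.0, -2.3) the arrows circulate clockwise. Divergence ≈0, curl about -5 — near-zero divergence with nonzero curl is a vortex.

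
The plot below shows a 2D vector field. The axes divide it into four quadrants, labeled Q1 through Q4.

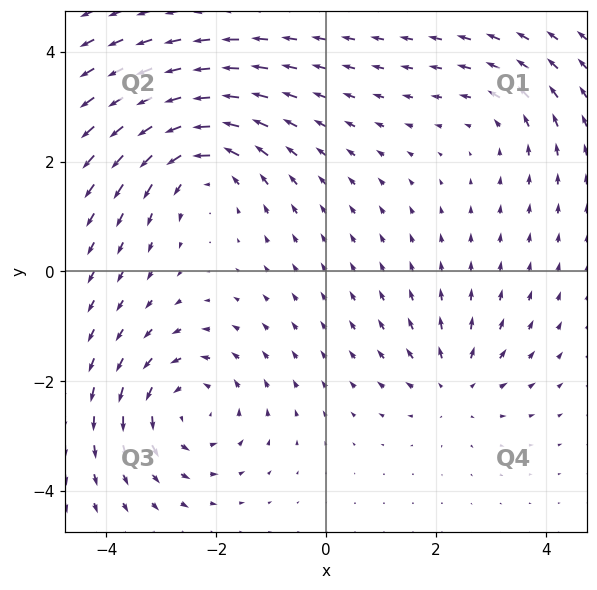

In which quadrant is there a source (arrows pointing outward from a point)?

The source sits at approximately (2.3, -2.1), which lies in quadrant Q4. The divergence there is about +4, positive as expected for a source.

Q4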